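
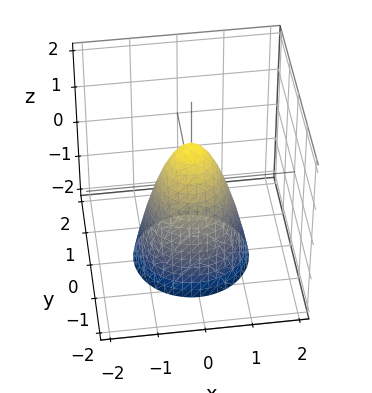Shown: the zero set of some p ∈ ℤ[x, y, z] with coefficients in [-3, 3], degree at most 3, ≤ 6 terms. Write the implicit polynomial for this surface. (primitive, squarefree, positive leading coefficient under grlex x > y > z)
First, the degree is 2 — the shape is more complex than any degree-1 surface.
Then, by symmetry, the surface is invariant under rotation about z: p = q(x² + y², z).
Then, against the integer gridlines: a circular section at z = -1 has radius exactly 1; it meets the z-axis at z = 1 (among the integer gridlines).
Finally, the integer polynomial consistent with all of this is the stated p.

2*x^2 + 2*y^2 + z - 1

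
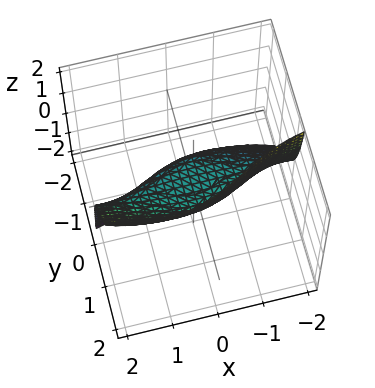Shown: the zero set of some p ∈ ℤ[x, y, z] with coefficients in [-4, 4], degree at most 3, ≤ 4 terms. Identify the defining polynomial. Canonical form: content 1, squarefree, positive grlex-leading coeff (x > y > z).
2*x^2*y - 2*x*y*z + 3*y^3 - 3*z

First, degree: a generic line meets the surface in up to 3 points, so deg p = 3.
Then, observable constraints: one z-axis crossing is at z = 0; the visible x-axis segment lies entirely on the surface.
Finally, matching integer coefficients to the picture gives p.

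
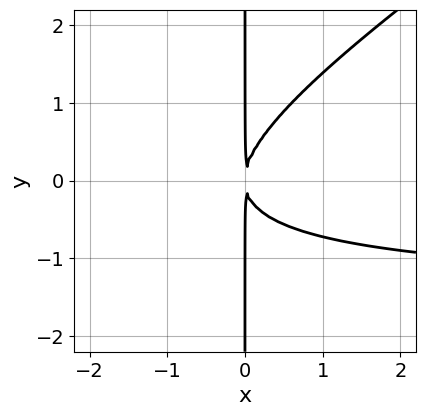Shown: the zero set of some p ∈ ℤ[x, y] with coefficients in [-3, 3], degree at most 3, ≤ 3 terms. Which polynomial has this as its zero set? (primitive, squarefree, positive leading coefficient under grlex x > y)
2*x^2*y - 3*x*y^2 + 3*x^2

Degree: a generic line meets the curve in up to 3 points, so deg p = 3.
Checking where it meets the axes: every point of the y-axis in the box is on the curve.
Assembling these constraints gives the stated polynomial.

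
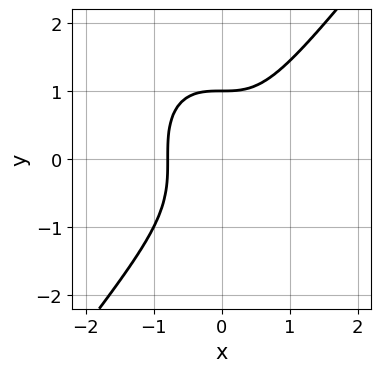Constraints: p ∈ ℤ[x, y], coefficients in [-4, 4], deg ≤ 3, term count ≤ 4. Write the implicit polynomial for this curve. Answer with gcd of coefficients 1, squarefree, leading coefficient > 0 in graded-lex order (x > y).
First, deg p = 3. No degree-2 curve has this shape.
Next, checking where it meets the axes: it meets the y-axis at y = 1 (among the integer gridlines).
Finally, assembling these constraints gives the stated polynomial.

2*x^3 - y^3 + 1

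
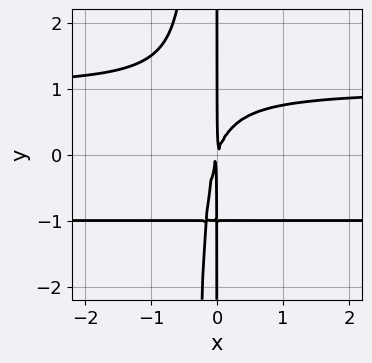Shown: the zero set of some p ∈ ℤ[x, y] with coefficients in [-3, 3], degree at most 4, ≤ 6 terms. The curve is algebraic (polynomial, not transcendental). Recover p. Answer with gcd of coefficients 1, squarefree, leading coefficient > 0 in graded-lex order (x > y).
3*x^2*y^2 + x*y^2 - 3*x^2 + x*y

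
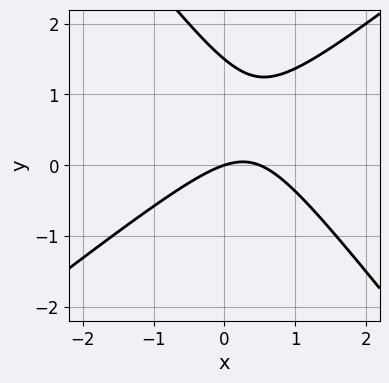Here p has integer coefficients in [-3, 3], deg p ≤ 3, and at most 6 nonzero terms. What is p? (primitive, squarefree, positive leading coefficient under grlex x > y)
2*x^2 - x*y - 2*y^2 - x + 3*y

1. Degree: the shape is more complex than any degree-1 curve, so deg p = 2.
2. Against the integer gridlines: it crosses the x-axis at the gridline x = 0; it meets the y-axis at y = 0 (among the integer gridlines).
3. Solving for integer coefficients yields p as stated.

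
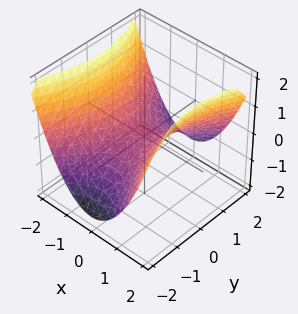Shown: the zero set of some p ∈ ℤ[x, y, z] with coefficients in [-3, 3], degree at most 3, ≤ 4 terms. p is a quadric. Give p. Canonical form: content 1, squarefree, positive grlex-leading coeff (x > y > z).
Degree: a hyperbolic paraboloid; a quadric, so deg p = 2.
Symmetries: the y ↦ −y reflection is a symmetry, so y appears only in even powers; the x ↦ −x reflection is a symmetry, so x appears only in even powers.
From the axis intercepts and sections: one x-axis crossing is at x = 0; it meets the z-axis at z = 0 (among the integer gridlines); one y-axis crossing is at y = 0.
The integer polynomial consistent with all of this is the stated p.

2*x^2 - y^2 - 3*z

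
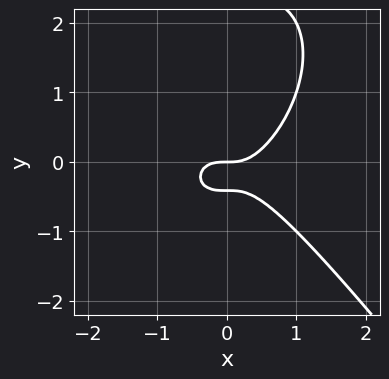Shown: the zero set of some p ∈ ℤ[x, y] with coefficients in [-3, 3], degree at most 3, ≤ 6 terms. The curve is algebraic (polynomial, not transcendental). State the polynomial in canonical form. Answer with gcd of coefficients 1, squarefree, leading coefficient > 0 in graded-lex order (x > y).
2*x^3 + y^3 - 2*y^2 - y

Degree: no degree-2 curve has this shape, so deg p = 3.
Reading off the gridlines: it meets the x-axis at x = 0 (among the integer gridlines); one y-axis crossing is at y = 0.
Together with the visible shape, these determine p as stated.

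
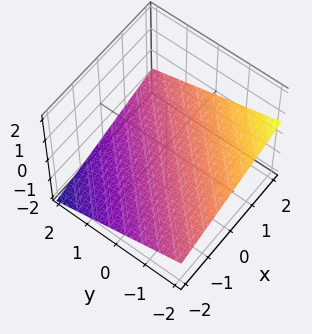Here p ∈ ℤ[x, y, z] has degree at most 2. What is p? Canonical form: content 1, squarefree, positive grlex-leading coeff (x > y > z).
x - y - 3*z - 2

First, deg p = 1.
Then, checking where it meets the axes: one y-axis crossing is at y = -2; it meets the x-axis at x = 2 (among the integer gridlines).
Finally, together with the visible shape, these determine p as stated.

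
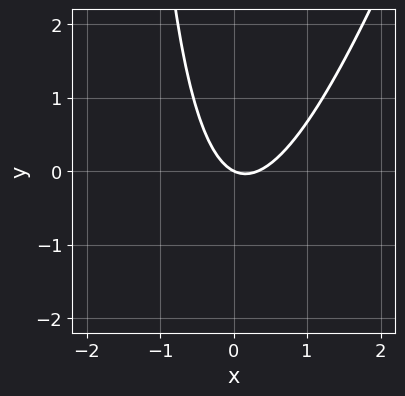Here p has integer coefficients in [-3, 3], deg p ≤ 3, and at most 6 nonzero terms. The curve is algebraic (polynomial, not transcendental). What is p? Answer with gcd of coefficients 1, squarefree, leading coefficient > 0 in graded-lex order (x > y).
3*x^2 - x*y - x - 2*y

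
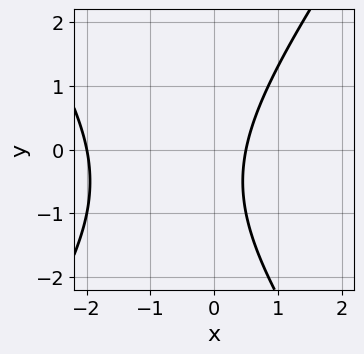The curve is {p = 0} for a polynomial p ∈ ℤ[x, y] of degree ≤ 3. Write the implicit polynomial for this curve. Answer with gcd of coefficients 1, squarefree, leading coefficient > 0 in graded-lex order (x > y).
2*x^2 - y^2 + 3*x - y - 2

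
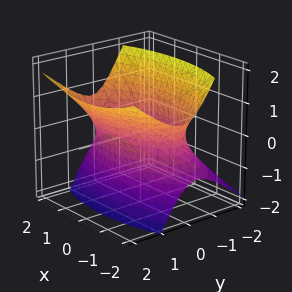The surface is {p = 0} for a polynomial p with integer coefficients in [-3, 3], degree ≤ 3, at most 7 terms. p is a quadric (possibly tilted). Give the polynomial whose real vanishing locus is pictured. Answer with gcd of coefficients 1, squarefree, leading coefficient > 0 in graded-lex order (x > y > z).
1. Degree: a generic line meets the surface in up to 2 points, so deg p = 2.
2. From the visible intercepts: among the integer gridlines, it crosses the y-axis at y ∈ {-1, 1}; no z-intercept at any integer in the box.
3. Fitting integer coefficients to these (and the overall shape) gives p.

x^2 + 3*y^2 - 2*y*z - 2*z^2 - 3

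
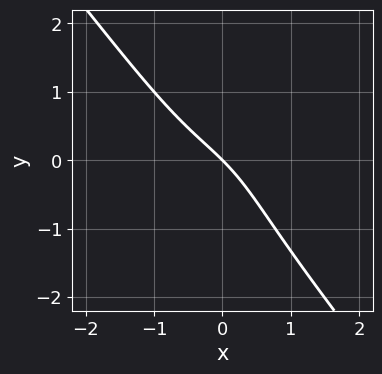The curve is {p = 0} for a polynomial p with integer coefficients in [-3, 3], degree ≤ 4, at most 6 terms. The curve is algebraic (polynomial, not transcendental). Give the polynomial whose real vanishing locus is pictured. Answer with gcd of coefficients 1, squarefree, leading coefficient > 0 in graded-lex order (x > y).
2*x^3 + y^3 - x*y + 3*x + 3*y

(a) The degree is 3 — no degree-2 curve has this shape.
(b) Reading off the gridlines: one y-axis crossing is at y = 0; it meets the x-axis at x = 0 (among the integer gridlines).
(c) Assembling these constraints gives the stated polynomial.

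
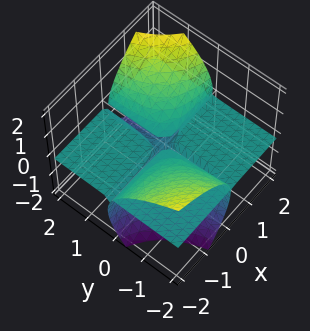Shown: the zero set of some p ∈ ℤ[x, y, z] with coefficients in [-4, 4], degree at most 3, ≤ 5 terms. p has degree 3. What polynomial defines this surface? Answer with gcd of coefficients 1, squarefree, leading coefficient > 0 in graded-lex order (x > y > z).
3*x*y*z + x*z^2 - 2*z^3 - z^2

There are 2 components. They look like related sheets of one shape, so recover p as a whole.
The degree is 3 — a generic line meets the surface in up to 3 points.
Reading off the gridlines: the visible x-axis segment lies entirely on the surface; every point of the y-axis in the box is on the surface.
The integer polynomial consistent with all of this is the stated p.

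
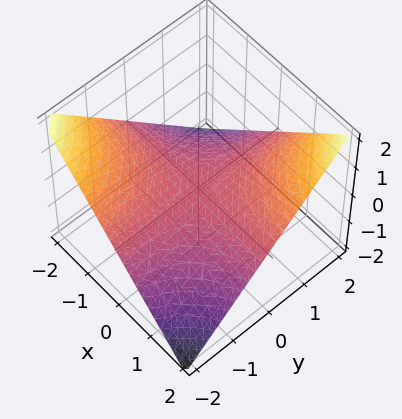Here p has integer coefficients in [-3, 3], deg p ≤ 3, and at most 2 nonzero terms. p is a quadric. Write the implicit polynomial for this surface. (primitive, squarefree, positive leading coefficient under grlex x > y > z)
First, the degree is 2 — a saddle surface; a quadric.
Next, from the visible intercepts: it meets the z-axis at z = 0 (among the integer gridlines); the visible x-axis segment lies entirely on the surface.
Finally, the integer polynomial consistent with all of this is the stated p.

x*y - 2*z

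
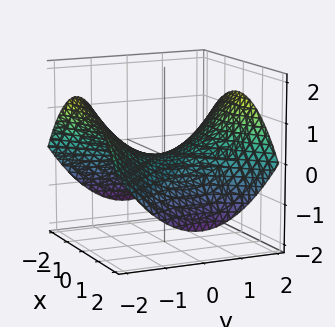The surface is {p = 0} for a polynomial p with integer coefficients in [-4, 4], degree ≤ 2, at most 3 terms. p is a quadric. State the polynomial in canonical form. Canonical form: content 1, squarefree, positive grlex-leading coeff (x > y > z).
First, degree: a hyperbolic paraboloid; a quadric, so deg p = 2.
Then, symmetries: mirror symmetry y ↦ −y ⇒ only even powers of y; the x ↦ −x reflection is a symmetry, so x appears only in even powers.
Next, observable constraints: one z-axis crossing is at z = 0; it meets the y-axis at y = 0 (among the integer gridlines).
Finally, putting this together gives p.

x^2 - y^2 + 3*z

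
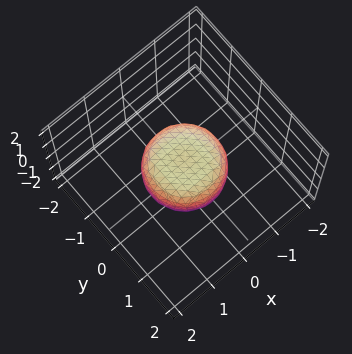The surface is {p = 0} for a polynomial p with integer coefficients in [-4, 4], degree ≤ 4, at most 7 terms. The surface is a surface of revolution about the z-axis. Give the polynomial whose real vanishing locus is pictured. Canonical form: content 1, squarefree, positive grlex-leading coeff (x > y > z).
Degree: no degree-3 surface has this shape, so deg p = 4.
Symmetries: the z-axis is an axis of rotation, so x and y enter only as x² + y².
Reading off the gridlines: the x-axis gridline crossings are at x ∈ {-1, 1}; the y-axis gridline crossings are at y ∈ {-1, 1}.
Fitting integer coefficients to these (and the overall shape) gives p.

2*x^4 + 4*x^2*y^2 + 2*y^4 - x^2 - y^2 + 2*z^2 - 1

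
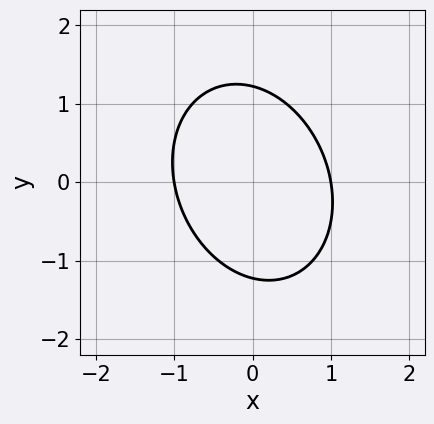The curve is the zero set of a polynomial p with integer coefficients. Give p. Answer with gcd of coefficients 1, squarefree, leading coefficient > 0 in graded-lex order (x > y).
3*x^2 + x*y + 2*y^2 - 3

First, deg p = 2.
Next, against the integer gridlines: among the integer gridlines, it crosses the x-axis at x ∈ {-1, 1}.
Finally, together with the visible shape, these determine p as stated.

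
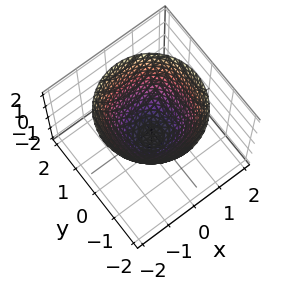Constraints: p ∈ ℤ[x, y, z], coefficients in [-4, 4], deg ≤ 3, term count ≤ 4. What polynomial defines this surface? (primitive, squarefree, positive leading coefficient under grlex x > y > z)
1. The degree is 2 — no degree-1 surface has this shape.
2. Symmetries: every cross-section ⟂ z is a circle, so x, y appear only via x² + y².
3. Reading off the gridlines: a circular section at z = 1 has radius between 1 and 2.
4. Matching integer coefficients to the picture gives p.

3*x^2 + 3*y^2 - 3*z - 2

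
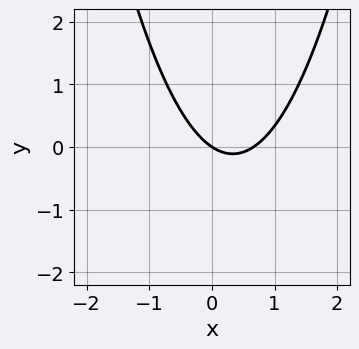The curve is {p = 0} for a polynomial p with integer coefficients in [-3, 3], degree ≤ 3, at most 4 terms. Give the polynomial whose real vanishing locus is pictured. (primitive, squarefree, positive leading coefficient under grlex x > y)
3*x^2 - 2*x - 3*y

1. deg p = 2. The shape is more complex than any degree-1 curve.
2. From the visible intercepts: it crosses the x-axis at the gridline x = 0; it crosses the y-axis at the gridline y = 0.
3. Together with the visible shape, these determine p as stated.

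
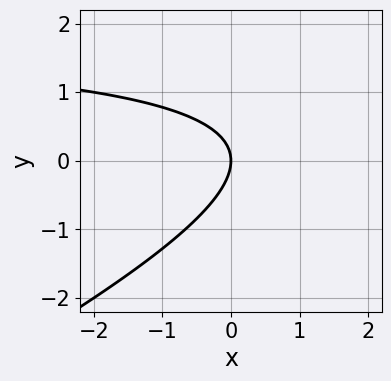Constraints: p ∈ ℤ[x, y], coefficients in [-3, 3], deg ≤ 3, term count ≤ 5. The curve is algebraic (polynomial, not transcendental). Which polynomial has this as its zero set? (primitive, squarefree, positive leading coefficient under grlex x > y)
1. Degree: the shape is more complex than any degree-1 curve, so deg p = 2.
2. Observable constraints: it meets the y-axis at y = 0 (among the integer gridlines); it crosses the x-axis at the gridline x = 0.
3. Matching integer coefficients to the picture gives p.

x*y - 2*y^2 - 2*x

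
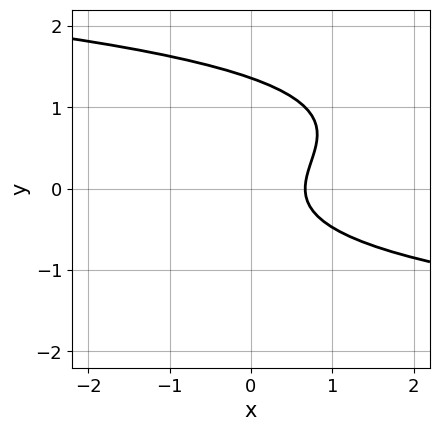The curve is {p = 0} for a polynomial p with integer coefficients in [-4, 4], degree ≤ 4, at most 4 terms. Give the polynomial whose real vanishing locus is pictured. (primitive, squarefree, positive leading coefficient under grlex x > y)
3*y^3 - 3*y^2 + 3*x - 2

1. deg p = 3.
2. The integer polynomial consistent with all of this is the stated p.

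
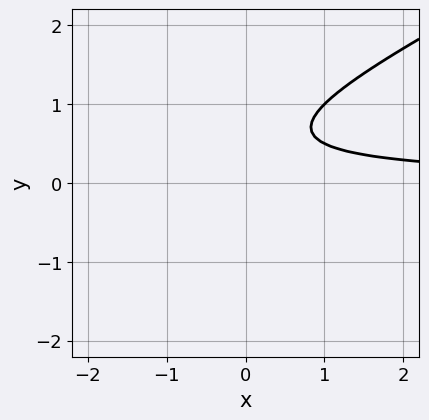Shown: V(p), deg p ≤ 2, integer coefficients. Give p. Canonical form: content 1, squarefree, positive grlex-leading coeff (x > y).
x*y - 2*y^2 + 2*y - 1

(a) Degree: a generic line meets the curve in up to 2 points, so deg p = 2.
(b) From the axis intercepts and sections: it misses every integer gridline on the y-axis; it misses every integer gridline on the x-axis.
(c) These observations pin down the coefficients.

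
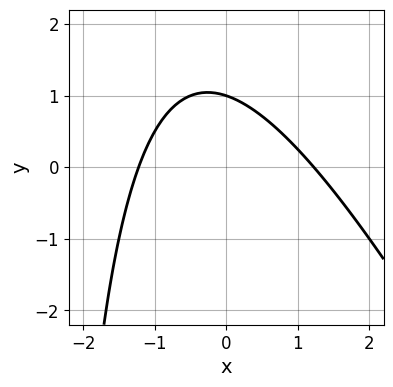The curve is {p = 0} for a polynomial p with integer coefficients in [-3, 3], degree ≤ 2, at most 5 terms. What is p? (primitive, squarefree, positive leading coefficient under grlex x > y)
2*x^2 + x*y + 3*y - 3

(a) Degree: no degree-1 curve has this shape, so deg p = 2.
(b) From the visible intercepts: it meets the y-axis at y = 1 (among the integer gridlines).
(c) The integer polynomial consistent with all of this is the stated p.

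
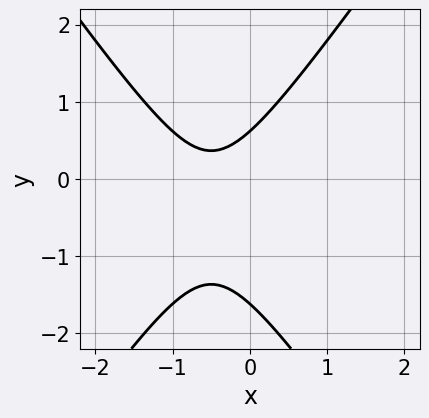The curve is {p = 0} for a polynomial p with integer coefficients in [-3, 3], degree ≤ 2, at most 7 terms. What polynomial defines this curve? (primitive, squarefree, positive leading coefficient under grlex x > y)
deg p = 2. No degree-1 curve has this shape.
Observable constraints: it misses every integer gridline on the x-axis.
Fitting integer coefficients to these (and the overall shape) gives p.

2*x^2 - y^2 + 2*x - y + 1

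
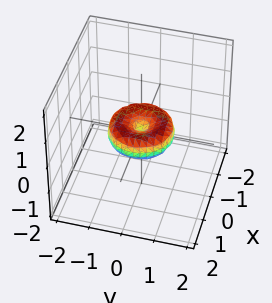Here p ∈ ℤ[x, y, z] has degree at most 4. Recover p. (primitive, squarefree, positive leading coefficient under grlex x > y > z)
2*x^4 + 4*x^2*y^2 + 2*y^4 - 2*x^2 - 2*y^2 + 3*z^2

(a) Degree: the shape is more complex than any degree-3 surface, so deg p = 4.
(b) Symmetries: every cross-section ⟂ z is a circle, so x, y appear only via x² + y².
(c) Checking where it meets the axes: the x-axis gridline crossings are at x ∈ {-1, 0, 1}; one z-axis crossing is at z = 0; a circular section at z = 0 has radius exactly 1.
(d) Together with the visible shape, these determine p as stated. Check: (0, 1, 0) on the y-axis lies on the surface, and p(0, 1, 0) = 0. ✓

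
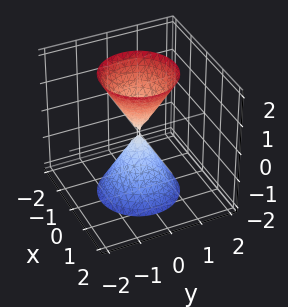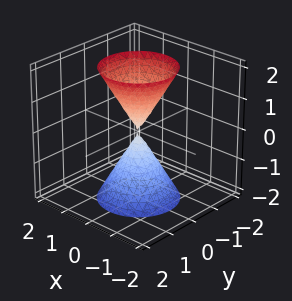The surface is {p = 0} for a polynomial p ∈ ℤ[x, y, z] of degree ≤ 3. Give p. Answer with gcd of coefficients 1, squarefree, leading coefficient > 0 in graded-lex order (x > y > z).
(a) The picture has 2 separate pieces. Treating them together as one polynomial.
(b) Degree: a double cone through the origin; a quadric, so deg p = 2.
(c) Symmetries: it's symmetric under z → −z, forcing even powers of z; rotational symmetry about the z-axis ⇒ p depends on x, y only through x² + y².
(d) From the axis intercepts and sections: one y-axis crossing is at y = 0; a circular section at z = 1 has radius between 0 and 1; it meets the z-axis at z = 0 (among the integer gridlines); it crosses the x-axis at the gridline x = 0.
(e) Matching integer coefficients to the picture gives p.

3*x^2 + 3*y^2 - z^2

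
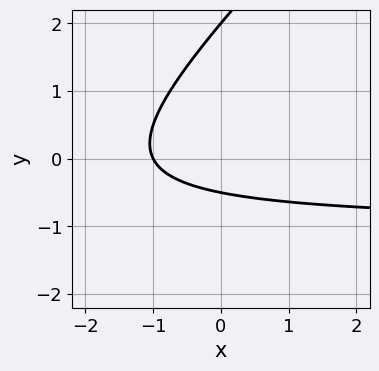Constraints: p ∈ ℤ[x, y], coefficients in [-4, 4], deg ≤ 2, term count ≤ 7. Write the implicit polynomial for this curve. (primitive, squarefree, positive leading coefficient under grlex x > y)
1. Degree: the shape is more complex than any degree-1 curve, so deg p = 2.
2. From the axis intercepts and sections: one x-axis crossing is at x = -1; one y-axis crossing is at y = 2.
3. These observations pin down the coefficients.

2*x*y - 2*y^2 + 2*x + 3*y + 2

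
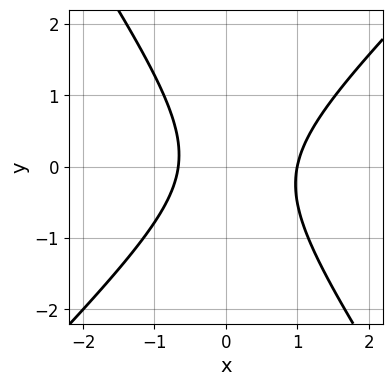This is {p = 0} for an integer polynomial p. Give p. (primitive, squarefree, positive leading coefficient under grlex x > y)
1. The degree is 2 — no degree-1 curve has this shape.
2. Observable constraints: it crosses the x-axis at the gridline x = 1; no y-intercept at any integer in the box.
3. These observations pin down the coefficients.

3*x^2 - x*y - 2*y^2 - x - 2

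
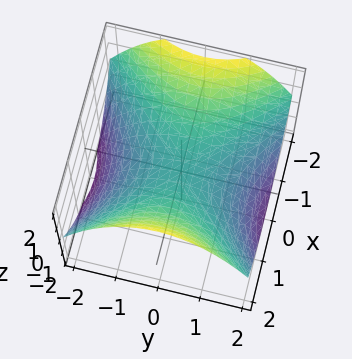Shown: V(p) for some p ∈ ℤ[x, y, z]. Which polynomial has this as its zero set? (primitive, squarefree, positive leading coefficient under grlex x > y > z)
x^2 - y^2 - 2*z

The degree is 2 — a hyperbolic paraboloid; a quadric.
Symmetries: the y ↦ −y reflection is a symmetry, so y appears only in even powers; the x ↦ −x reflection is a symmetry, so x appears only in even powers.
From the visible intercepts: it meets the z-axis at z = 0 (among the integer gridlines); one x-axis crossing is at x = 0; it meets the y-axis at y = 0 (among the integer gridlines).
These observations pin down the coefficients.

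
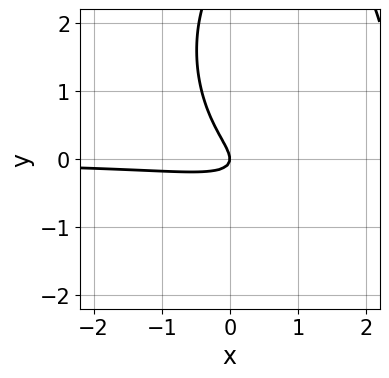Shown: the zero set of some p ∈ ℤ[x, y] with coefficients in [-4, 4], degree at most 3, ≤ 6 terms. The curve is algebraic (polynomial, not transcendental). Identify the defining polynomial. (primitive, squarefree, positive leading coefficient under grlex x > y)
2*x^2*y + y^3 - 3*x*y - 3*y^2 - x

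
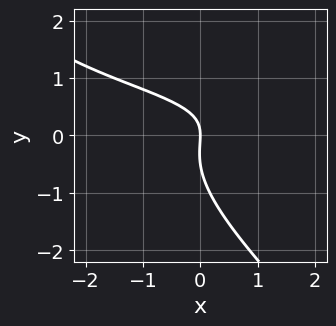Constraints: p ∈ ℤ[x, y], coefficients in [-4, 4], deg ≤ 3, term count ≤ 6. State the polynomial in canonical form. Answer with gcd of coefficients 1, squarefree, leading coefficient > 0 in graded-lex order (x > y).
2*x*y^2 + 2*y^3 - 2*x*y + y^2 + 2*x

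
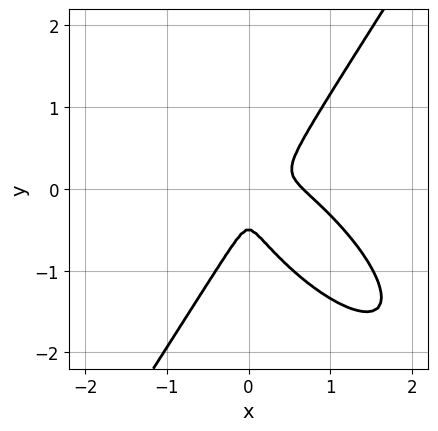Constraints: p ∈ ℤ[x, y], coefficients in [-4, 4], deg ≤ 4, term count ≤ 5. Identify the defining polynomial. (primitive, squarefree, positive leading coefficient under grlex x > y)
First, the degree is 3 — the shape is more complex than any degree-2 curve.
Finally, matching integer coefficients to the picture gives p.

3*x^3 + 3*x^2*y - 2*y^3 - 2*x^2 - y^2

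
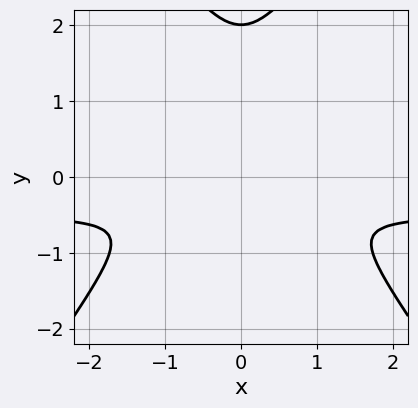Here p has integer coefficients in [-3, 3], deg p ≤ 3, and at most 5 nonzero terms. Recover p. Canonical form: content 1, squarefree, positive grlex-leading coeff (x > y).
(a) deg p = 3. No degree-2 curve has this shape.
(b) Symmetries: the x ↦ −x reflection is a symmetry, so x appears only in even powers.
(c) Observable constraints: one y-axis crossing is at y = 2.
(d) Together with the visible shape, these determine p as stated.

2*x^2*y - y^3 + x^2 + 2*y^2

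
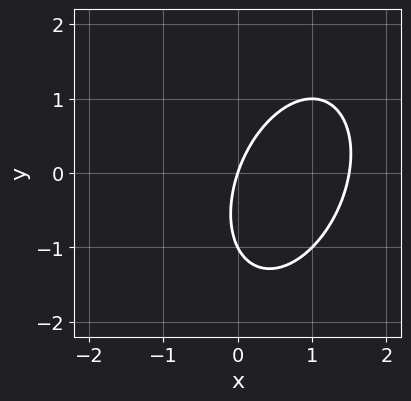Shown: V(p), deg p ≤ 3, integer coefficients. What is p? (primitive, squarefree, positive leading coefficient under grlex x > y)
First, degree: the shape is more complex than any degree-1 curve, so deg p = 2.
Then, from the axis intercepts and sections: one x-axis crossing is at x = 0; among the integer gridlines, it crosses the y-axis at y ∈ {-1, 0}.
Finally, matching integer coefficients to the picture gives p.

2*x^2 - x*y + y^2 - 3*x + y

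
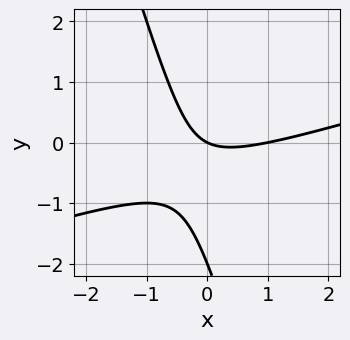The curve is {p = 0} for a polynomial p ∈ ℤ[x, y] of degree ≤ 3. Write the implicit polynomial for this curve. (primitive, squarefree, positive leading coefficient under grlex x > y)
x^2 - 3*x*y - y^2 - x - 2*y

1. Degree: the shape is more complex than any degree-1 curve, so deg p = 2.
2. From the axis intercepts and sections: the x-axis gridline crossings are at x ∈ {0, 1}; the y-axis gridline crossings are at y ∈ {-2, 0}.
3. These observations pin down the coefficients.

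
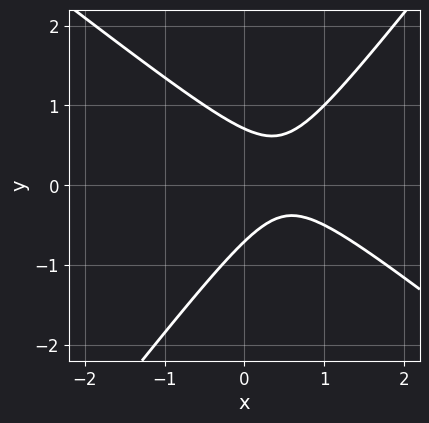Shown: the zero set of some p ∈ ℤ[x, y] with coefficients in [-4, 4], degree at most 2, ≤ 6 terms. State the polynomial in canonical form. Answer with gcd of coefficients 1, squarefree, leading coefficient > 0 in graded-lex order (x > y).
2*x^2 + x*y - 2*y^2 - 2*x + 1

1. Degree: a generic line meets the curve in up to 2 points, so deg p = 2.
2. From the visible intercepts: the curve avoids every integer x-axis point in the box.
3. Solving for integer coefficients yields p as stated.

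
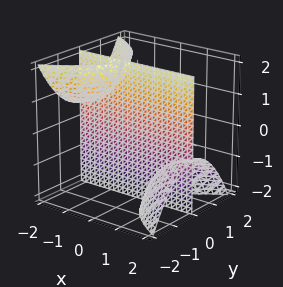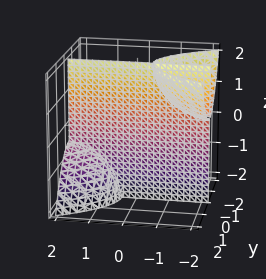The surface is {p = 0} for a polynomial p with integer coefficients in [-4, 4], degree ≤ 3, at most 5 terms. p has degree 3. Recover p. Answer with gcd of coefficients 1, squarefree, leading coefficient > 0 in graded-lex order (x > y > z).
First, there are 3 components. Treating them together as one polynomial.
Then, the degree is 3 — the shape is more complex than any degree-2 surface.
Next, observable constraints: it crosses the y-axis at the gridline y = 0; the visible x-axis segment lies entirely on the surface.
Finally, these observations pin down the coefficients. Check: (0, 0, 1) on the z-axis lies on the surface, and p(0, 0, 1) = 0. ✓

x*y*z + y^3 + y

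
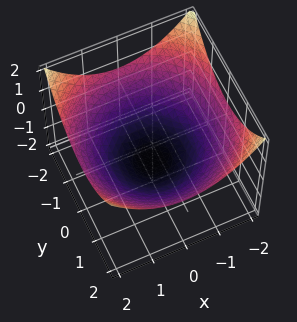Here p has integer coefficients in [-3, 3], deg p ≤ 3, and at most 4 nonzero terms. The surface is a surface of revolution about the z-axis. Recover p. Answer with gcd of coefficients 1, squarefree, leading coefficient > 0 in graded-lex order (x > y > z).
x^2 + y^2 - 3*z - 3

The degree is 2 — no degree-1 surface has this shape.
Symmetry: every cross-section ⟂ z is a circle, so x, y appear only via x² + y².
From the axis intercepts and sections: a circular section at z = 0 has radius between 1 and 2; it crosses the z-axis at the gridline z = -1.
These observations pin down the coefficients.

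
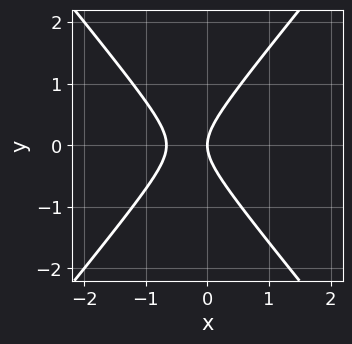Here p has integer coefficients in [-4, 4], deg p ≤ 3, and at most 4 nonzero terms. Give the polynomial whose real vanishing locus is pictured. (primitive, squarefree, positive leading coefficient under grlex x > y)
3*x^2 - 2*y^2 + 2*x

Degree: no degree-1 curve has this shape, so deg p = 2.
Symmetries: the y ↦ −y reflection is a symmetry, so y appears only in even powers.
Observable constraints: it meets the x-axis at x = 0 (among the integer gridlines); it meets the y-axis at y = 0 (among the integer gridlines).
These observations pin down the coefficients.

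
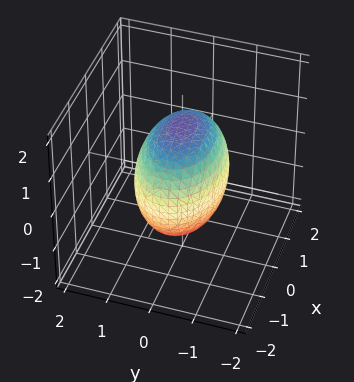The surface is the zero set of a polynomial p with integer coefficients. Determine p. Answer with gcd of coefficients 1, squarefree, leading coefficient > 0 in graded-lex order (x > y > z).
1. The degree is 2 — a closed, bounded, convex surface; a quadric.
2. Symmetries: it's symmetric under z → −z, forcing even powers of z; mirror symmetry x ↦ −x ⇒ only even powers of x; it's symmetric under y → −y, forcing even powers of y.
3. Observable constraints: the y-axis gridline crossings are at y ∈ {-1, 1}.
4. Matching integer coefficients to the picture gives p.

x^2 + 2*y^2 + z^2 - 2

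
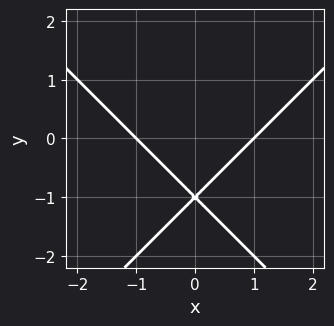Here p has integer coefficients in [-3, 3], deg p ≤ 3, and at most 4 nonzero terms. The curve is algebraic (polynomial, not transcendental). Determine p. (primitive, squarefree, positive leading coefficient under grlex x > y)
x^2 - y^2 - 2*y - 1

First, degree: no degree-1 curve has this shape, so deg p = 2.
Next, symmetries: it's symmetric under x → −x, forcing even powers of x.
Next, against the integer gridlines: one y-axis crossing is at y = -1; among the integer gridlines, it crosses the x-axis at x ∈ {-1, 1}.
Finally, solving for integer coefficients yields p as stated.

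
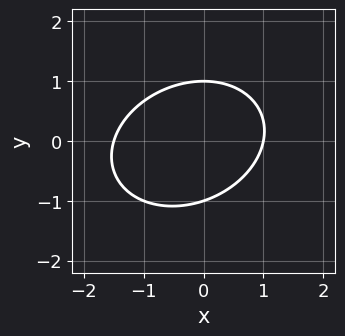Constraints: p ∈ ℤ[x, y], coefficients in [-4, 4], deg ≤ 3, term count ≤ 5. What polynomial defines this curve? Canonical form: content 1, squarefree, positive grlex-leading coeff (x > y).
2*x^2 - x*y + 3*y^2 + x - 3

First, deg p = 2.
Next, reading off the gridlines: the y-axis gridline crossings are at y ∈ {-1, 1}; it meets the x-axis at x = 1 (among the integer gridlines).
Finally, matching integer coefficients to the picture gives p.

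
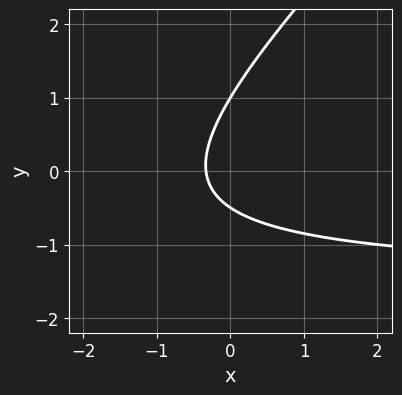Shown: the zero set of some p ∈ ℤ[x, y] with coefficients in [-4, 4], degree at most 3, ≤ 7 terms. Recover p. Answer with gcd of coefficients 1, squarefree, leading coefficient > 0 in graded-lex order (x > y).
2*x*y - 2*y^2 + 3*x + y + 1

1. The degree is 2 — the shape is more complex than any degree-1 curve.
2. Observable constraints: it meets the y-axis at y = 1 (among the integer gridlines).
3. Solving for integer coefficients yields p as stated.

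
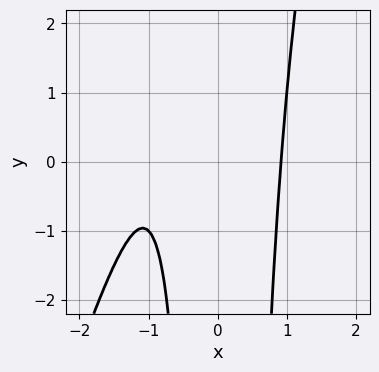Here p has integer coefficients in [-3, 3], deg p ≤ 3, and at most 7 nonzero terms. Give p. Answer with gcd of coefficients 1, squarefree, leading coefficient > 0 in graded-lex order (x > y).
3*x^3 - x^2*y + 3*x^2 - 2*x - 3

(a) The degree is 3 — the shape is more complex than any degree-2 curve.
(b) From the axis intercepts and sections: no y-intercept at any integer in the box.
(c) Together with the visible shape, these determine p as stated.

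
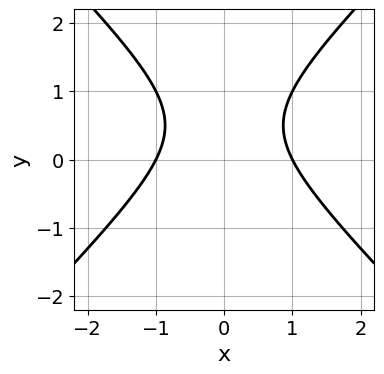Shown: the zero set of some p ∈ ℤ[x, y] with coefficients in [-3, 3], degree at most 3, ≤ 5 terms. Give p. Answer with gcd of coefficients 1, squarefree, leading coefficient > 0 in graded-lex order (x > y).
1. deg p = 2.
2. Symmetries: mirror symmetry x ↦ −x ⇒ only even powers of x.
3. Reading off the gridlines: the x-axis gridline crossings are at x ∈ {-1, 1}; no y-intercept at any integer in the box.
4. Fitting integer coefficients to these (and the overall shape) gives p.

x^2 - y^2 + y - 1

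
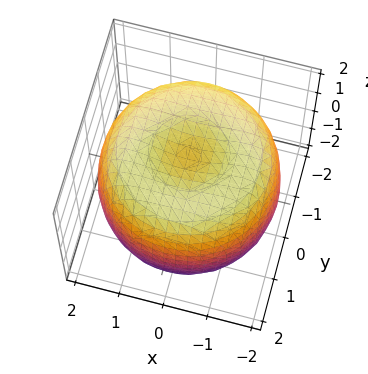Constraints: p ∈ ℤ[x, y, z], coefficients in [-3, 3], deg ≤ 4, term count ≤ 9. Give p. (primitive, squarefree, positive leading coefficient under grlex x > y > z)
x^4 + 2*x^2*y^2 + y^4 - 3*x^2 - 3*y^2 + 2*z^2 - 3

The degree is 4 — the shape is more complex than any degree-3 surface.
Symmetries: rotational symmetry about the z-axis ⇒ p depends on x, y only through x² + y².
From the axis intercepts and sections: a circular section at z = 0 has radius between 1 and 2.
Assembling these constraints gives the stated polynomial.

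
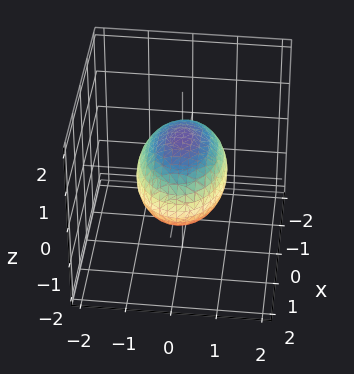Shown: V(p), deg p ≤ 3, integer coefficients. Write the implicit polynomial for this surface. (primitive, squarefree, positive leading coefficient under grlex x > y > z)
x^2 + 2*y^2 + 2*z^2 - 2

deg p = 2. Bounded and convex; a quadric.
Symmetries: the y ↦ −y reflection is a symmetry, so y appears only in even powers; it's symmetric under z → −z, forcing even powers of z; it's symmetric under x → −x, forcing even powers of x.
Against the integer gridlines: the z-axis gridline crossings are at z ∈ {-1, 1}; the y-axis gridline crossings are at y ∈ {-1, 1}.
Fitting integer coefficients to these (and the overall shape) gives p.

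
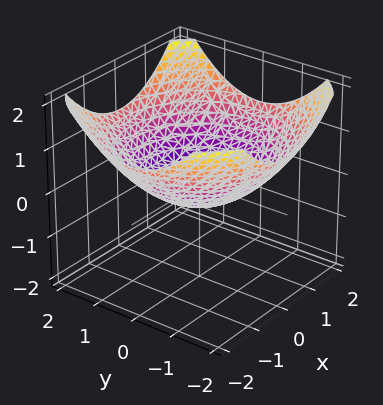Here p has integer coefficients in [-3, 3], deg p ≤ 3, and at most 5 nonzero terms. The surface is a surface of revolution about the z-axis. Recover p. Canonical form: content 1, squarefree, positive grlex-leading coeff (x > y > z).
x^2 + y^2 - 3*z - 1

First, deg p = 2.
Next, symmetry: every cross-section ⟂ z is a circle, so x, y appear only via x² + y².
Next, reading off the gridlines: the y-axis gridline crossings are at y ∈ {-1, 1}; among the integer gridlines, it crosses the x-axis at x ∈ {-1, 1}; a circular section at z = 0 has radius exactly 1.
Finally, solving for integer coefficients yields p as stated.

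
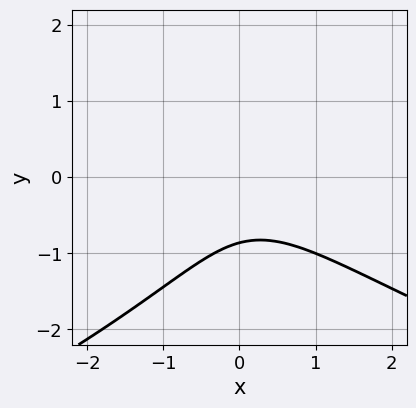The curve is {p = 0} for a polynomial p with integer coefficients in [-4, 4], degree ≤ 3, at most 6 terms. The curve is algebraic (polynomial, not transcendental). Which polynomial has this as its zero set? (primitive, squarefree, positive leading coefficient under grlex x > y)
2*y^3 + 3*x^2 + 2*x*y + 2*y + 3

The degree is 3 — the shape is more complex than any degree-2 curve.
Against the integer gridlines: no x-intercept at any integer in the box.
Solving for integer coefficients yields p as stated.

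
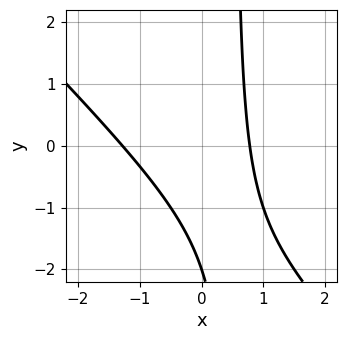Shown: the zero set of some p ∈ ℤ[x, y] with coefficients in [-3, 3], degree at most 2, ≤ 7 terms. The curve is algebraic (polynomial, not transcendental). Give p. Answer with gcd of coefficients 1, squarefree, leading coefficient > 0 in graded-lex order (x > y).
2*x^2 + 2*x*y + x - y - 2

deg p = 2.
Against the integer gridlines: one y-axis crossing is at y = -2.
The integer polynomial consistent with all of this is the stated p.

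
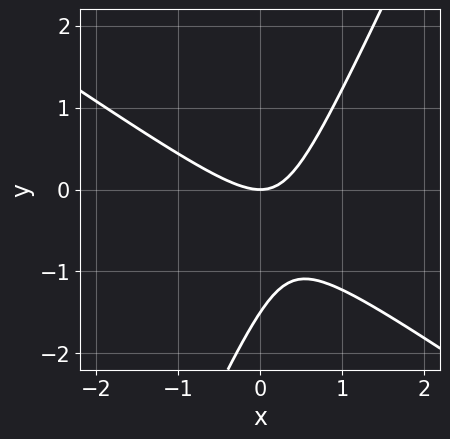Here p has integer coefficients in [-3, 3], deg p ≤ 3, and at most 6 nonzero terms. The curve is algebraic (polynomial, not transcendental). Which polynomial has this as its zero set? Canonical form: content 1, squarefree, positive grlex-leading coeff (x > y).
3*x^2 + 3*x*y - 2*y^2 - 3*y

(a) Degree: no degree-1 curve has this shape, so deg p = 2.
(b) Against the integer gridlines: it crosses the x-axis at the gridline x = 0; one y-axis crossing is at y = 0.
(c) Solving for integer coefficients yields p as stated.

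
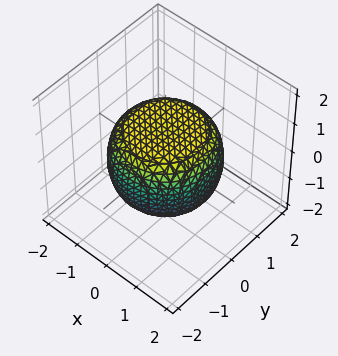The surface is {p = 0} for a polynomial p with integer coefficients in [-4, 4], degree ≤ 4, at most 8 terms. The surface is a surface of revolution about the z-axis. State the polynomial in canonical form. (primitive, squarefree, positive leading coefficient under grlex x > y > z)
x^4 + 2*x^2*y^2 + y^4 - x^2 - y^2 + 2*z^2 - 2

(a) The degree is 4 — a generic line meets the surface in up to 4 points.
(b) Symmetries: rotational symmetry about the z-axis ⇒ p depends on x, y only through x² + y².
(c) Reading off the gridlines: the z-axis gridline crossings are at z ∈ {-1, 1}; a circular section at z = -1 has radius exactly 1.
(d) Fitting integer coefficients to these (and the overall shape) gives p.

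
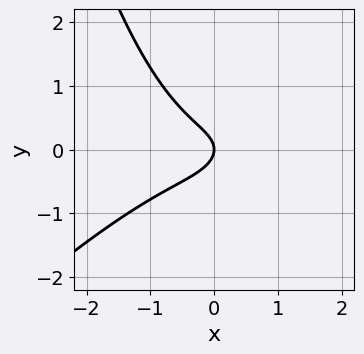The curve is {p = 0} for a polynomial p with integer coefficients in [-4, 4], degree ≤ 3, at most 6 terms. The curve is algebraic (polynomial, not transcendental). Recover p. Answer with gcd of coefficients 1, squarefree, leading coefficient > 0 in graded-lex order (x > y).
x^3 - x^2*y + 2*y^2 + x

First, degree: a generic line meets the curve in up to 3 points, so deg p = 3.
Next, observable constraints: it meets the x-axis at x = 0 (among the integer gridlines); it meets the y-axis at y = 0 (among the integer gridlines).
Finally, fitting integer coefficients to these (and the overall shape) gives p.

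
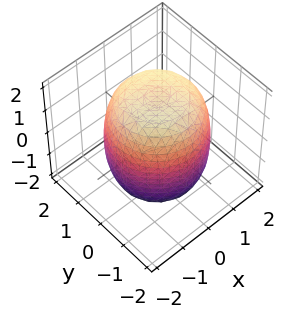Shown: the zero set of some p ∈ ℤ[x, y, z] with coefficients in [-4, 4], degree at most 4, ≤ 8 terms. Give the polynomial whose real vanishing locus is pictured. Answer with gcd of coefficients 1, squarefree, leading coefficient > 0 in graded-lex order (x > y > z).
1. Degree: a generic line meets the surface in up to 4 points, so deg p = 4.
2. Symmetries: rotational symmetry about the z-axis ⇒ p depends on x, y only through x² + y².
3. From the axis intercepts and sections: a circular section at z = 0 has radius between 1 and 2.
4. Assembling these constraints gives the stated polynomial.

x^4 + 2*x^2*y^2 + y^4 - x^2 - y^2 + z^2 - 3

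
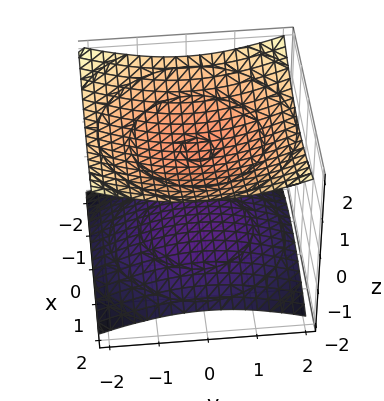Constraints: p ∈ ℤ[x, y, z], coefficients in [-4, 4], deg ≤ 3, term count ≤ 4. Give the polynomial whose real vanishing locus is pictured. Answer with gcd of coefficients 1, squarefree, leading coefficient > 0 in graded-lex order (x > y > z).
The picture has 2 separate pieces.
Degree: the shape is more complex than any degree-1 surface, so deg p = 2.
By symmetry, the surface is invariant under rotation about z: p = q(x² + y², z).
Checking where it meets the axes: no y-intercept at any integer in the box; the z-axis gridline crossings are at z ∈ {-1, 1}.
Together with the visible shape, these determine p as stated.

x^2 + y^2 - 3*z^2 + 3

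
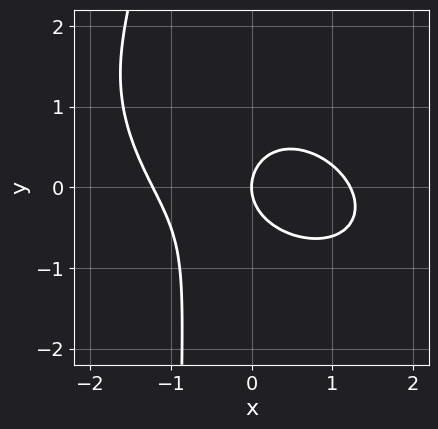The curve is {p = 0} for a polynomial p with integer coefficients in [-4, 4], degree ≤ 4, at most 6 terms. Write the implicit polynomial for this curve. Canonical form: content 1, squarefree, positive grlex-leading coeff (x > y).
2*x^3 + 2*x^2*y + 3*x*y^2 + 3*y^2 - 3*x

1. deg p = 3. A generic line meets the curve in up to 3 points.
2. Against the integer gridlines: one y-axis crossing is at y = 0; one x-axis crossing is at x = 0.
3. Putting this together gives p.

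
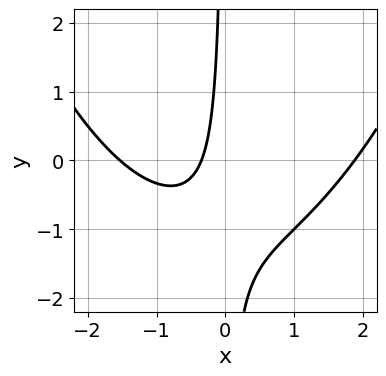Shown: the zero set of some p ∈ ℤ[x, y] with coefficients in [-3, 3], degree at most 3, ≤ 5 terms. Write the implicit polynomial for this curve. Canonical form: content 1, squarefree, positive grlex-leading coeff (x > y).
x^3 - 3*x*y - 3*x - 1

First, the degree is 3 — no degree-2 curve has this shape.
Next, against the integer gridlines: it misses every integer gridline on the y-axis.
Finally, putting this together gives p.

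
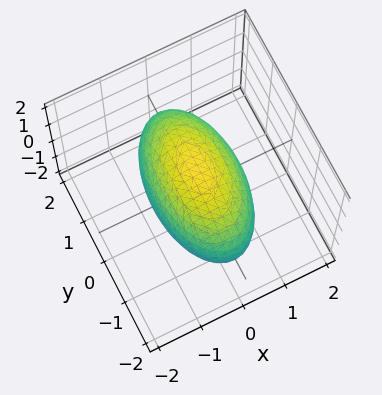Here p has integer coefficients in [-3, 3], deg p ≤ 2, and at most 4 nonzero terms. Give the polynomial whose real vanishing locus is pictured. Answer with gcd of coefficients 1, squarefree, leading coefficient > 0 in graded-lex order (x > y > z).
1. deg p = 2. Bounded and convex; a quadric.
2. Symmetries: the x ↦ −x reflection is a symmetry, so x appears only in even powers; mirror symmetry z ↦ −z ⇒ only even powers of z; the y ↦ −y reflection is a symmetry, so y appears only in even powers.
3. Observable constraints: among the integer gridlines, it crosses the x-axis at x ∈ {-1, 1}.
4. Solving for integer coefficients yields p as stated.

3*x^2 + y^2 + 2*z^2 - 3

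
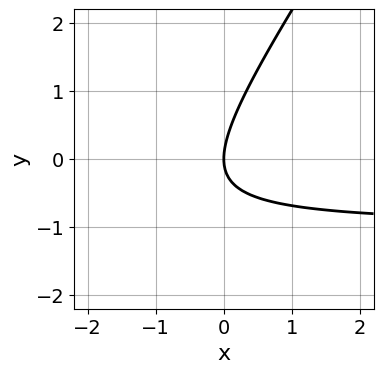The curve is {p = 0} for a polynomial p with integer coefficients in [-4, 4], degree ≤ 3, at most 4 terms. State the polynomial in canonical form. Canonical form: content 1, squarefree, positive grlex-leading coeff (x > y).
3*x*y - 2*y^2 + 3*x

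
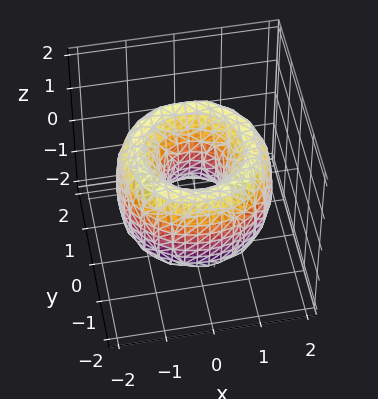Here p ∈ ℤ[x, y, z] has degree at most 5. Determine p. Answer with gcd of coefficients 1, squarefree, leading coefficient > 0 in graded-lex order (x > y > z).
x^4 + 2*x^2*y^2 + y^4 - 3*x^2 - 3*y^2 + z^2 + 1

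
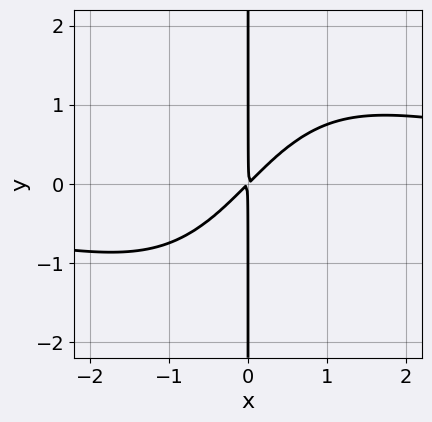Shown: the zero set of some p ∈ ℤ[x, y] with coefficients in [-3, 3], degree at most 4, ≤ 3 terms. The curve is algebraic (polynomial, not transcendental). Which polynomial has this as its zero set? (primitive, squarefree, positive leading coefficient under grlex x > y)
Degree: no degree-3 curve has this shape, so deg p = 4.
Checking where it meets the axes: every point of the y-axis in the box is on the curve.
Matching integer coefficients to the picture gives p.

x^3*y - 3*x^2 + 3*x*y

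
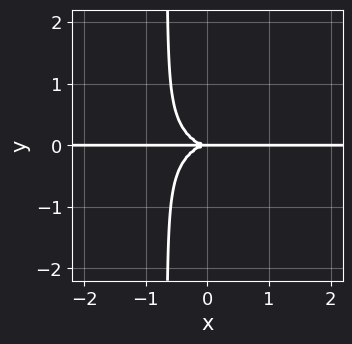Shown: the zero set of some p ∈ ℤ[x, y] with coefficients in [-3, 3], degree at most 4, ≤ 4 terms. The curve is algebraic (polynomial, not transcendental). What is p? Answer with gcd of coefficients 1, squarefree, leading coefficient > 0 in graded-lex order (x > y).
(a) deg p = 4. A generic line meets the curve in up to 4 points.
(b) From the axis intercepts and sections: every point of the x-axis in the box is on the curve; one y-axis crossing is at y = 0.
(c) The integer polynomial consistent with all of this is the stated p.

x^3*y + 3*x*y^3 + 2*y^3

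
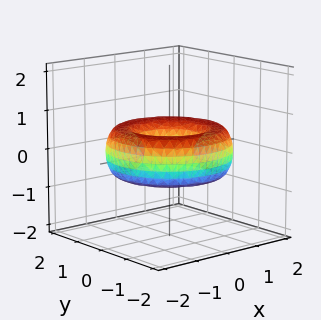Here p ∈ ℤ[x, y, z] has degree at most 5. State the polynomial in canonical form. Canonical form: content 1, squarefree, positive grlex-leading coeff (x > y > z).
1. The degree is 4 — no degree-3 surface has this shape.
2. Symmetry: the z-axis is an axis of rotation, so x and y enter only as x² + y².
3. Checking where it meets the axes: no z-intercept at any integer in the box; a circular section at z = 0 has radius between 0 and 1.
4. Assembling these constraints gives the stated polynomial.

x^4 + 2*x^2*y^2 + y^4 - 3*x^2 - 3*y^2 + 3*z^2 + 1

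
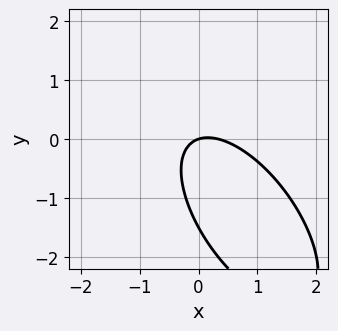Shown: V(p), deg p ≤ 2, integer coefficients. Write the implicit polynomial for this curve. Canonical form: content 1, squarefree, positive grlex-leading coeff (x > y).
3*x^2 + 3*x*y + 2*y^2 - x + 3*y

First, the degree is 2 — no degree-1 curve has this shape.
Then, from the axis intercepts and sections: it meets the y-axis at y = 0 (among the integer gridlines); it meets the x-axis at x = 0 (among the integer gridlines).
Finally, the integer polynomial consistent with all of this is the stated p.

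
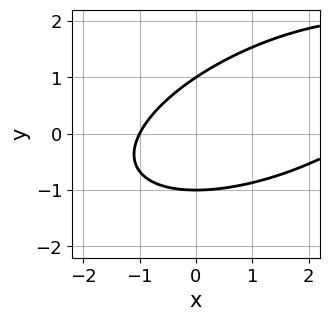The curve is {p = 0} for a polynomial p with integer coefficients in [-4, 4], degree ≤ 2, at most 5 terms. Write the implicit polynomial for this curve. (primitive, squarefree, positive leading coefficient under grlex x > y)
Degree: no degree-1 curve has this shape, so deg p = 2.
Observable constraints: the y-axis gridline crossings are at y ∈ {-1, 1}; one x-axis crossing is at x = -1.
The integer polynomial consistent with all of this is the stated p.

x^2 - 2*x*y + 3*y^2 - 2*x - 3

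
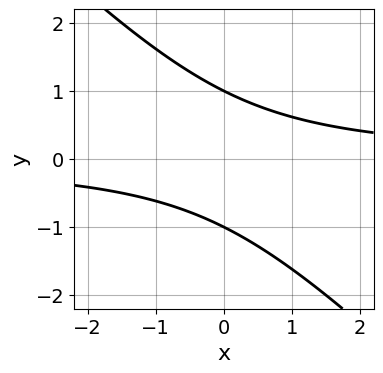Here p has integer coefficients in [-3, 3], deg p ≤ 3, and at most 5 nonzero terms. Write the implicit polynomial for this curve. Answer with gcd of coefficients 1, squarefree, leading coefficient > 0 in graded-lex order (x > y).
x*y + y^2 - 1

1. The degree is 2 — a generic line meets the curve in up to 2 points.
2. Observable constraints: the y-axis gridline crossings are at y ∈ {-1, 1}; it misses every integer gridline on the x-axis.
3. Putting this together gives p.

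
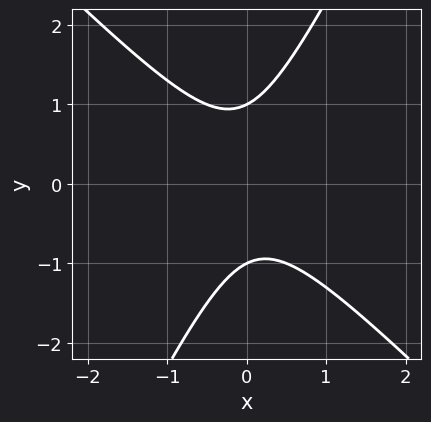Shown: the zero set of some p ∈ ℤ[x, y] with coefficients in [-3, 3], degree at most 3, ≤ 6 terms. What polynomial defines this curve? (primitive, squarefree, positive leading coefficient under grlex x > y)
deg p = 2.
Observable constraints: it misses every integer gridline on the x-axis; the y-axis gridline crossings are at y ∈ {-1, 1}.
Solving for integer coefficients yields p as stated.

2*x^2 + x*y - y^2 + 1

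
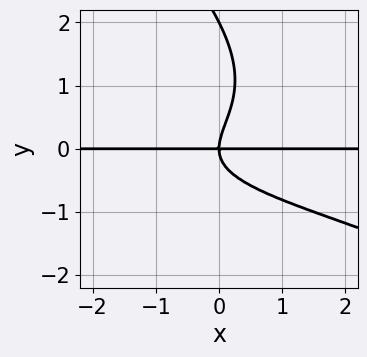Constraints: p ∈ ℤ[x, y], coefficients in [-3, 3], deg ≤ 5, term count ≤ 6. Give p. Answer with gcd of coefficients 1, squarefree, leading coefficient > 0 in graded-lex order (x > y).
Degree: no degree-3 curve has this shape, so deg p = 4.
Checking where it meets the axes: the visible x-axis segment lies entirely on the curve; the y-axis gridline crossings are at y ∈ {0, 2}.
Together with the visible shape, these determine p as stated.

x*y^3 + y^4 + x*y^2 - 2*y^3 + 2*x*y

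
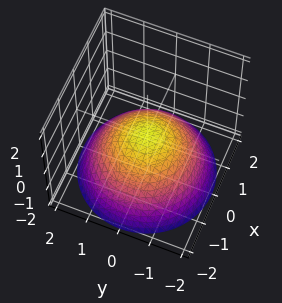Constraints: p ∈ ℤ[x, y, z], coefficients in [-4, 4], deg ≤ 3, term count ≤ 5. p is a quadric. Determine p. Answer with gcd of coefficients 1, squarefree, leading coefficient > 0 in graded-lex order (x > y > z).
x^2 + y^2 + 2*z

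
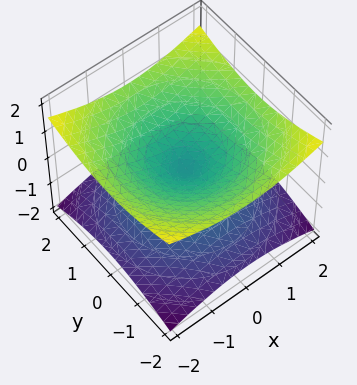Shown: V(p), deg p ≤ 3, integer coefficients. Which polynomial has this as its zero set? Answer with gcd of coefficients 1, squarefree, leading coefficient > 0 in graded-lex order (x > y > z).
x^2 + y^2 - 3*z^2

First, degree: two nappes meeting at a single point; a quadric, so deg p = 2.
Then, symmetries: the z ↦ −z reflection is a symmetry, so z appears only in even powers; the surface is invariant under rotation about z: p = q(x² + y², z).
Then, observable constraints: one x-axis crossing is at x = 0; it crosses the y-axis at the gridline y = 0; a circular section at z = 1 has radius between 1 and 2.
Finally, putting this together gives p.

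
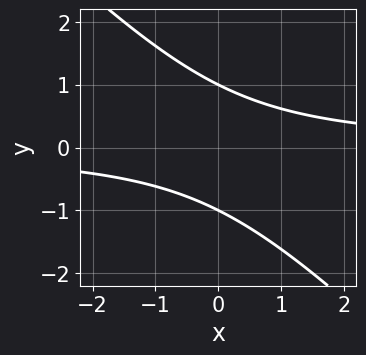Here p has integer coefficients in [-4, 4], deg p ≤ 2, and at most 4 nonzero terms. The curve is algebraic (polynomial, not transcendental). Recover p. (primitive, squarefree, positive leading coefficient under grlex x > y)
(a) The degree is 2 — a generic line meets the curve in up to 2 points.
(b) Reading off the gridlines: it misses every integer gridline on the x-axis; the y-axis gridline crossings are at y ∈ {-1, 1}.
(c) Solving for integer coefficients yields p as stated.

x*y + y^2 - 1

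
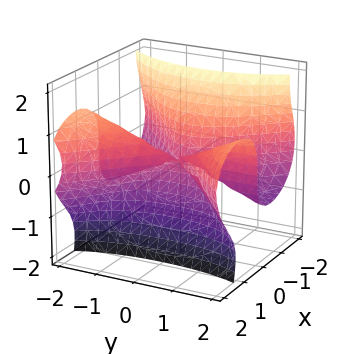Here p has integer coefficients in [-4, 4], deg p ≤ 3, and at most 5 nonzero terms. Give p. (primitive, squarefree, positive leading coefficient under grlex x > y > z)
deg p = 3. A generic line meets the surface in up to 3 points.
Checking where it meets the axes: it crosses the z-axis at the gridline z = 0; it meets the x-axis at x = 0 (among the integer gridlines); the visible y-axis segment lies entirely on the surface.
Matching integer coefficients to the picture gives p.

x^3 - x*y^2 + 2*x*z^2 + z^3 - x*z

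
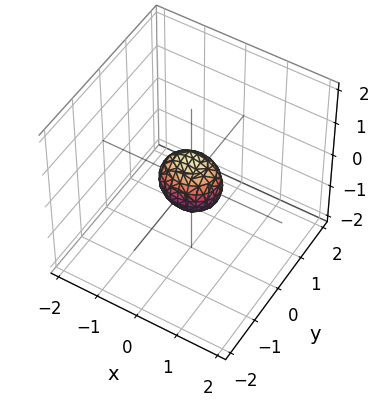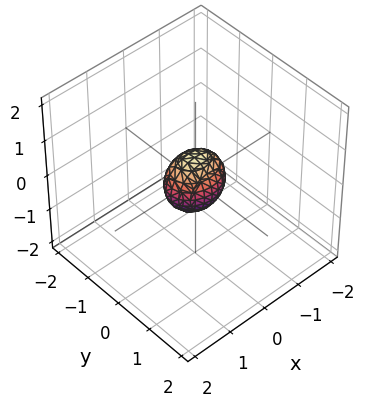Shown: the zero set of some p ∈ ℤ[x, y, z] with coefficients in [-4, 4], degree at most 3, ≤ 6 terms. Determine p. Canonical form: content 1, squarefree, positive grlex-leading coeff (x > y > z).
2*x^2 + 3*y^2 + 2*z^2 - 1

(a) deg p = 2. Bounded and convex; a quadric.
(b) Symmetries: mirror symmetry x ↦ −x ⇒ only even powers of x; mirror symmetry y ↦ −y ⇒ only even powers of y; the z ↦ −z reflection is a symmetry, so z appears only in even powers.
(c) Solving for integer coefficients yields p as stated.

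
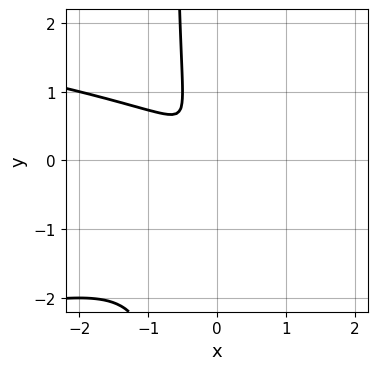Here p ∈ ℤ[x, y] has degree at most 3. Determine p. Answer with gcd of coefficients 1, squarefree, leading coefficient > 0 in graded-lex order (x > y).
(a) deg p = 3.
(b) Solving for integer coefficients yields p as stated.

3*x*y^2 + 2*x^2 + 2*x*y + 2*y^2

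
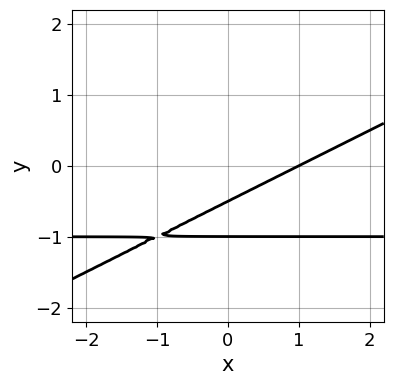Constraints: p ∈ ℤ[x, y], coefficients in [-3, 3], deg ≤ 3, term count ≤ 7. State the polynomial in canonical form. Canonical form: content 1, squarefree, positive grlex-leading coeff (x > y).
x*y - 2*y^2 + x - 3*y - 1

The degree is 2 — the shape is more complex than any degree-1 curve.
Checking where it meets the axes: it meets the y-axis at y = -1 (among the integer gridlines); one x-axis crossing is at x = 1.
Putting this together gives p.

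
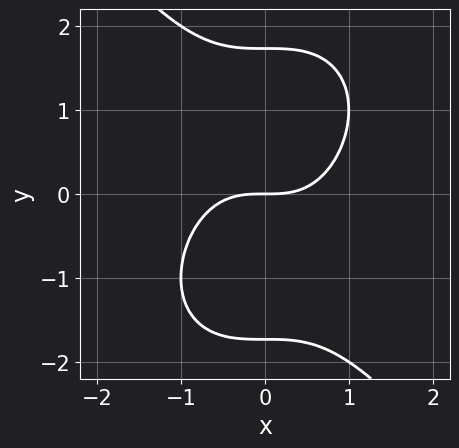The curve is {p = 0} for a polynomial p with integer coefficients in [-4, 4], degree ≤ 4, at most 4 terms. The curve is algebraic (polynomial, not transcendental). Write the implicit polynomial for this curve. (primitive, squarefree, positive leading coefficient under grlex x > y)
2*x^3 + y^3 - 3*y

deg p = 3. The shape is more complex than any degree-2 curve.
Against the integer gridlines: one x-axis crossing is at x = 0; it meets the y-axis at y = 0 (among the integer gridlines).
The integer polynomial consistent with all of this is the stated p.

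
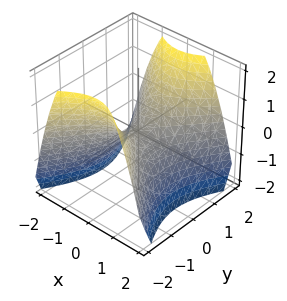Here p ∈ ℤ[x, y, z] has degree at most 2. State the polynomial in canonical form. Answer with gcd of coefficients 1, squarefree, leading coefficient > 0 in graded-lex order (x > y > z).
3*x^2 - 2*y^2 + 3*z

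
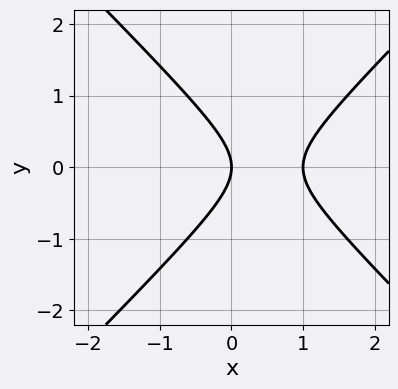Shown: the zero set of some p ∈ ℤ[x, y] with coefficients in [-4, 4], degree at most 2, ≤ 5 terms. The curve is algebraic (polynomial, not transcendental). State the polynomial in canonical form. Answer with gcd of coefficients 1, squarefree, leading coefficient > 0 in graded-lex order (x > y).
x^2 - y^2 - x

Degree: a generic line meets the curve in up to 2 points, so deg p = 2.
Symmetries: the y ↦ −y reflection is a symmetry, so y appears only in even powers.
Observable constraints: one y-axis crossing is at y = 0; the x-axis gridline crossings are at x ∈ {0, 1}.
Fitting integer coefficients to these (and the overall shape) gives p.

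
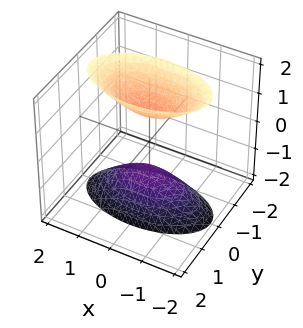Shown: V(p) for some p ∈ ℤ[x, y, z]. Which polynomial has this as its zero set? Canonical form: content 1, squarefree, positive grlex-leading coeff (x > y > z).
1. The picture has 2 separate pieces. Treating them together as one polynomial.
2. deg p = 2. Two separate bowl-shaped sheets opening away from each other; a quadric.
3. Symmetries: the z ↦ −z reflection is a symmetry, so z appears only in even powers; mirror symmetry x ↦ −x ⇒ only even powers of x; it's symmetric under y → −y, forcing even powers of y.
4. Observable constraints: among the integer gridlines, it crosses the z-axis at z ∈ {-1, 1}; it misses every integer gridline on the y-axis.
5. The integer polynomial consistent with all of this is the stated p.

x^2 + 3*y^2 - z^2 + 1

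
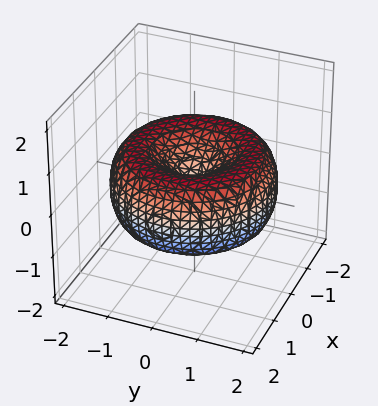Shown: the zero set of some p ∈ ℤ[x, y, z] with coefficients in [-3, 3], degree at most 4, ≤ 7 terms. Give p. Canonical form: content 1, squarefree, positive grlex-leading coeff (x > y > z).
1. Degree: a generic line meets the surface in up to 4 points, so deg p = 4.
2. Symmetry: the z-axis is an axis of rotation, so x and y enter only as x² + y².
3. Against the integer gridlines: one x-axis crossing is at x = 0; one z-axis crossing is at z = 0; it meets the y-axis at y = 0 (among the integer gridlines).
4. Assembling these constraints gives the stated polynomial.

x^4 + 2*x^2*y^2 + y^4 - 3*x^2 - 3*y^2 + 3*z^2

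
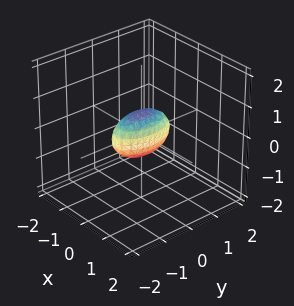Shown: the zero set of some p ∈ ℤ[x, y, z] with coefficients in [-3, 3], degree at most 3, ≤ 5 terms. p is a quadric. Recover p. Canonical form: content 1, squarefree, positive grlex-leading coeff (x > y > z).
(a) The degree is 2 — bounded and convex; a quadric.
(b) Symmetries: mirror symmetry z ↦ −z ⇒ only even powers of z; it's symmetric under y → −y, forcing even powers of y; it's symmetric under x → −x, forcing even powers of x.
(c) Reading off the gridlines: among the integer gridlines, it crosses the y-axis at y ∈ {-1, 1}.
(d) Together with the visible shape, these determine p as stated.

3*x^2 + y^2 + 2*z^2 - 1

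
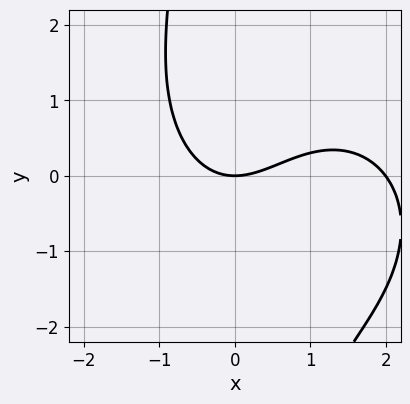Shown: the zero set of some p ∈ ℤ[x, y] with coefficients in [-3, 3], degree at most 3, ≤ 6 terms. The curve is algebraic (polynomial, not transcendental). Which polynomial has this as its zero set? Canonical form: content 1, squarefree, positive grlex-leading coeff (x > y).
Degree: a generic line meets the curve in up to 3 points, so deg p = 3.
Checking where it meets the axes: among the integer gridlines, it crosses the x-axis at x ∈ {0, 2}; it crosses the y-axis at the gridline y = 0.
Matching integer coefficients to the picture gives p.

x^3 + x*y^2 - 2*x^2 + 3*y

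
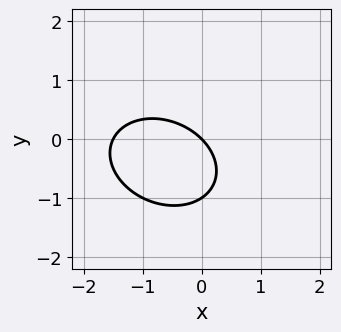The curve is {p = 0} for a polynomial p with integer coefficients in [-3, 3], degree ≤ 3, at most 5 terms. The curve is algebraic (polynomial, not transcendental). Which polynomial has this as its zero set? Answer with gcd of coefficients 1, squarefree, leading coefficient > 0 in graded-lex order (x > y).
2*x^2 + x*y + 3*y^2 + 3*x + 3*y

(a) The degree is 2 — no degree-1 curve has this shape.
(b) Checking where it meets the axes: the y-axis gridline crossings are at y ∈ {-1, 0}; it meets the x-axis at x = 0 (among the integer gridlines).
(c) Fitting integer coefficients to these (and the overall shape) gives p.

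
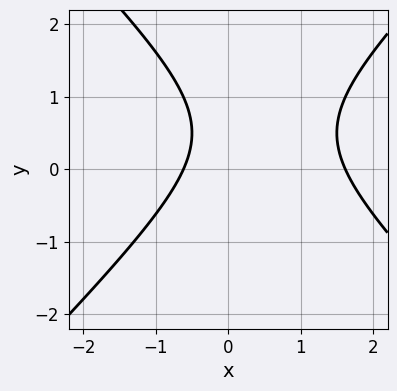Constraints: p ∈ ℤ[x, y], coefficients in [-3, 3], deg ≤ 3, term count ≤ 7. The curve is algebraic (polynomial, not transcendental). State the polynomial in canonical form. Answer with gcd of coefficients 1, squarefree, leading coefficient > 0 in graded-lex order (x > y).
x^2 - y^2 - x + y - 1

1. The degree is 2 — no degree-1 curve has this shape.
2. Checking where it meets the axes: it misses every integer gridline on the y-axis.
3. These observations pin down the coefficients.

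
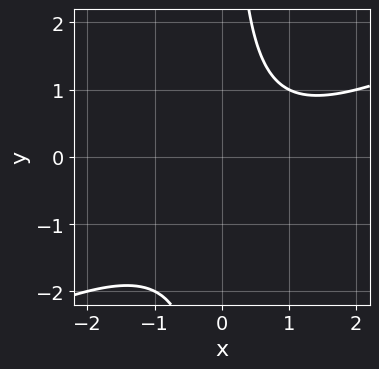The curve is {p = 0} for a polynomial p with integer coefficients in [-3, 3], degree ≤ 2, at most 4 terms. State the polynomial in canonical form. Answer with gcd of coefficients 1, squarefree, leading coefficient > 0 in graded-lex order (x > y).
x^2 - 2*x*y - x + 2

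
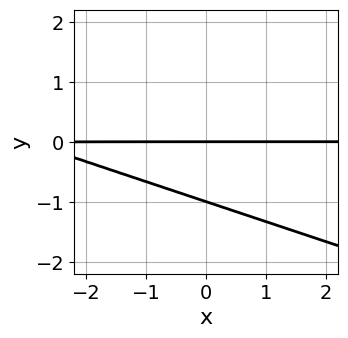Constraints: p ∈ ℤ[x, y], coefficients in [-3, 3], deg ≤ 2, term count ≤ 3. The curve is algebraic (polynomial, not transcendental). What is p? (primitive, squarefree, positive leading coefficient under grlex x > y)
x*y + 3*y^2 + 3*y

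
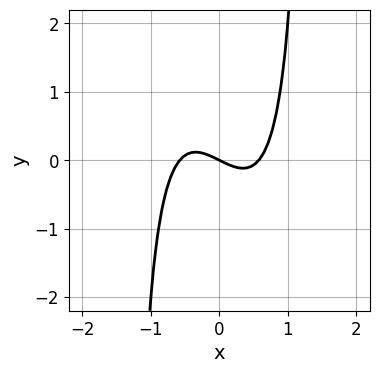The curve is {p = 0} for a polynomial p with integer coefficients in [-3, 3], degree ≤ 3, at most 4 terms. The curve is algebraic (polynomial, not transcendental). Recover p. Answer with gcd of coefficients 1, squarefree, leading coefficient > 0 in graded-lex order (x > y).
3*x^3 + x^2*y - x - 2*y

1. deg p = 3. No degree-2 curve has this shape.
2. From the visible intercepts: it crosses the y-axis at the gridline y = 0; it crosses the x-axis at the gridline x = 0.
3. Matching integer coefficients to the picture gives p.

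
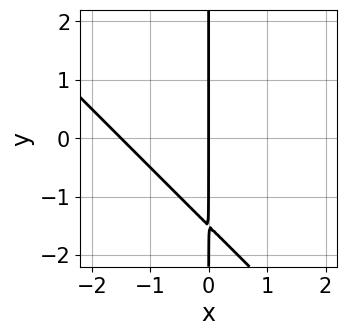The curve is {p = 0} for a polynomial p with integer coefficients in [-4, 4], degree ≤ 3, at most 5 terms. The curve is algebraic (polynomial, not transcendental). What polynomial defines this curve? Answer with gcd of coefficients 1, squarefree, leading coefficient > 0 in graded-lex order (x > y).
The degree is 2 — a generic line meets the curve in up to 2 points.
Against the integer gridlines: every point of the y-axis in the box is on the curve; it crosses the x-axis at the gridline x = 0.
Together with the visible shape, these determine p as stated.

2*x^2 + 2*x*y + 3*x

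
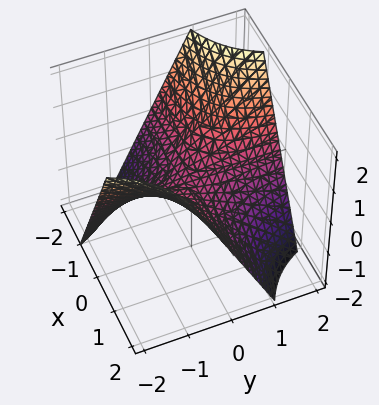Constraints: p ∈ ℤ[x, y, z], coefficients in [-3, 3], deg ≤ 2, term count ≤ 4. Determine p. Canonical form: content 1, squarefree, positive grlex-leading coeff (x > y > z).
x*y + z

(a) Degree: a hyperbolic paraboloid; a quadric, so deg p = 2.
(b) From the visible intercepts: every point of the y-axis in the box is on the surface; the visible x-axis segment lies entirely on the surface; it meets the z-axis at z = 0 (among the integer gridlines).
(c) Assembling these constraints gives the stated polynomial.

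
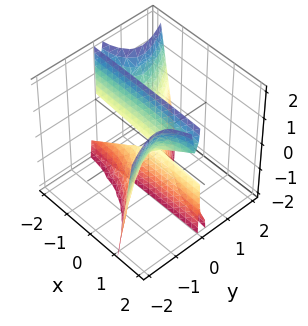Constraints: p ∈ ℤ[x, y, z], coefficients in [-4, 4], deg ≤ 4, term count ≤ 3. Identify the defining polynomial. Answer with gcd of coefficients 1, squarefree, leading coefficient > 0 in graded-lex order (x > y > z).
The degree is 3 — the shape is more complex than any degree-2 surface.
From the visible intercepts: every point of the z-axis in the box is on the surface; the visible x-axis segment lies entirely on the surface; one y-axis crossing is at y = 0.
Solving for integer coefficients yields p as stated.

3*x*y^2 + 2*y^3 + y*z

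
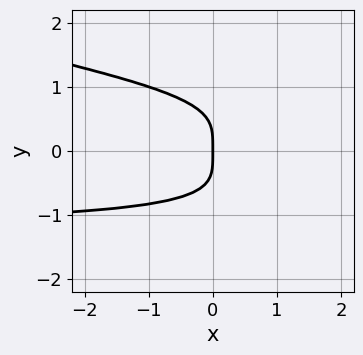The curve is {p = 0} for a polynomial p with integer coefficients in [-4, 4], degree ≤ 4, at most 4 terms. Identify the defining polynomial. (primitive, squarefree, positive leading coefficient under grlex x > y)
x*y^3 + 3*y^4 + 2*x

(a) deg p = 4. A generic line meets the curve in up to 4 points.
(b) Against the integer gridlines: one y-axis crossing is at y = 0; it crosses the x-axis at the gridline x = 0.
(c) Solving for integer coefficients yields p as stated.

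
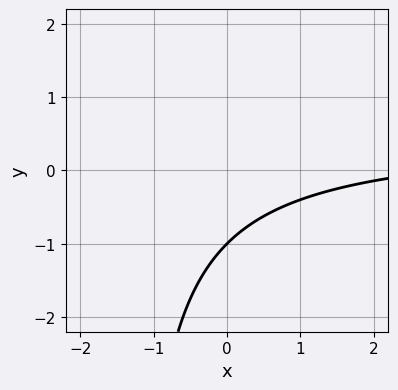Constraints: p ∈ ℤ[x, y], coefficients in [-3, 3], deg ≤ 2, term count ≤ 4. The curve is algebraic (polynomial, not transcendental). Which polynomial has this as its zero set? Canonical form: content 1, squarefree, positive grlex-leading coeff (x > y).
2*x*y - x + 3*y + 3

(a) The degree is 2 — the shape is more complex than any degree-1 curve.
(b) Observable constraints: it misses every integer gridline on the x-axis; one y-axis crossing is at y = -1.
(c) Assembling these constraints gives the stated polynomial.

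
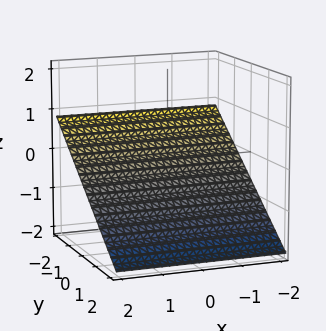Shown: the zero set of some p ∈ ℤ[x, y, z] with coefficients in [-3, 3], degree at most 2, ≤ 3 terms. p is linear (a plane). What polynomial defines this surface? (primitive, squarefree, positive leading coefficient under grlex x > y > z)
2*y + 3*z + 2

1. deg p = 1.
2. Reading off the gridlines: one y-axis crossing is at y = -1; the surface avoids every integer x-axis point in the box.
3. Matching integer coefficients to the picture gives p.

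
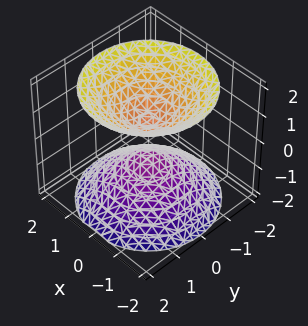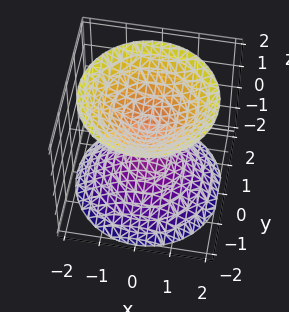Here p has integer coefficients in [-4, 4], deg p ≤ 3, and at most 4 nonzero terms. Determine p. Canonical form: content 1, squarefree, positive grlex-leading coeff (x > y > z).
2*x^2 + 2*y^2 - 2*z^2 + 1

I count 2 distinct pieces. They look like related sheets of one shape, so recover p as a whole.
deg p = 2. No degree-1 surface has this shape.
Symmetries: rotational symmetry about the z-axis ⇒ p depends on x, y only through x² + y².
Observable constraints: a circular section at z = 2 has radius between 1 and 2; no x-intercept at any integer in the box; it misses every integer gridline on the y-axis.
Fitting integer coefficients to these (and the overall shape) gives p.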